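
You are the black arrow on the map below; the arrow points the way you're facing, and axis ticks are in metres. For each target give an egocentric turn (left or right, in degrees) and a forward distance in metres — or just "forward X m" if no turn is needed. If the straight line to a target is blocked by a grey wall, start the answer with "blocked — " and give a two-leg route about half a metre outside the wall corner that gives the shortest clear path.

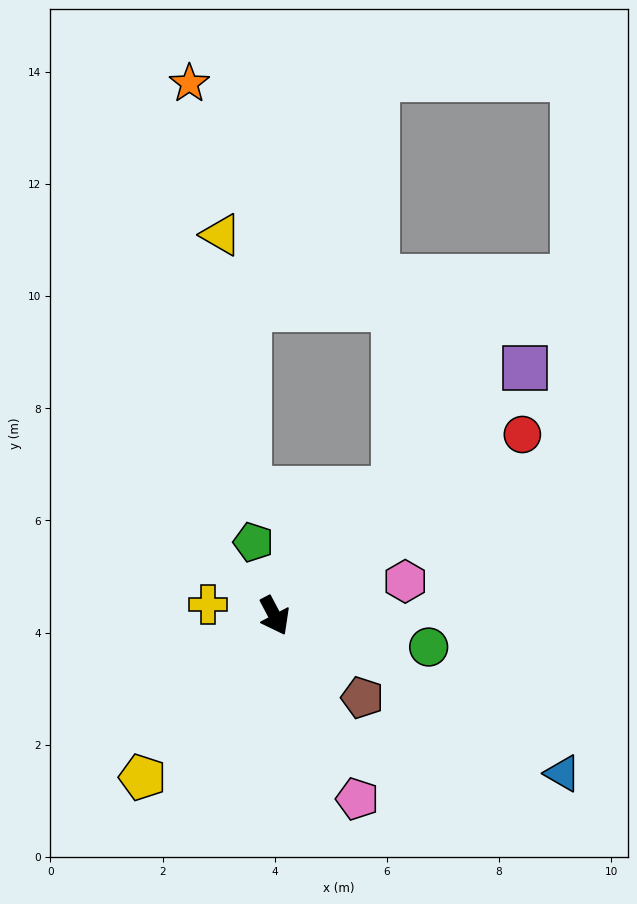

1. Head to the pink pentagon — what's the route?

turn right 4°, forward 3.6 m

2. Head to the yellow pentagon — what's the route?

turn right 67°, forward 3.7 m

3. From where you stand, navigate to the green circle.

turn left 51°, forward 2.8 m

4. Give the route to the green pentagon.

turn left 168°, forward 1.4 m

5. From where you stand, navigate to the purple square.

turn left 107°, forward 6.3 m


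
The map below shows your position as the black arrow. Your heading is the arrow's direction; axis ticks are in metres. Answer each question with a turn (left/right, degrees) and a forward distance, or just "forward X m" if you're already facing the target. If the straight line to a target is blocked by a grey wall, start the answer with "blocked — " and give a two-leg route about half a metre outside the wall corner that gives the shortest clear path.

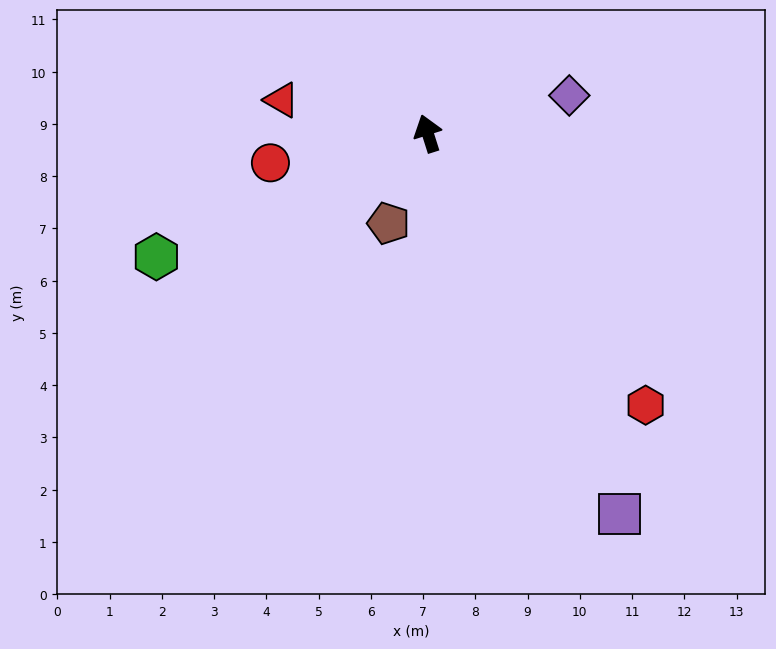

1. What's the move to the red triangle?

turn left 60°, forward 2.9 m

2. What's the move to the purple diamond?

turn right 93°, forward 2.8 m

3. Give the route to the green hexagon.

turn left 97°, forward 5.7 m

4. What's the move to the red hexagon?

turn right 159°, forward 6.7 m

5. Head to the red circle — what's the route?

turn left 83°, forward 3.1 m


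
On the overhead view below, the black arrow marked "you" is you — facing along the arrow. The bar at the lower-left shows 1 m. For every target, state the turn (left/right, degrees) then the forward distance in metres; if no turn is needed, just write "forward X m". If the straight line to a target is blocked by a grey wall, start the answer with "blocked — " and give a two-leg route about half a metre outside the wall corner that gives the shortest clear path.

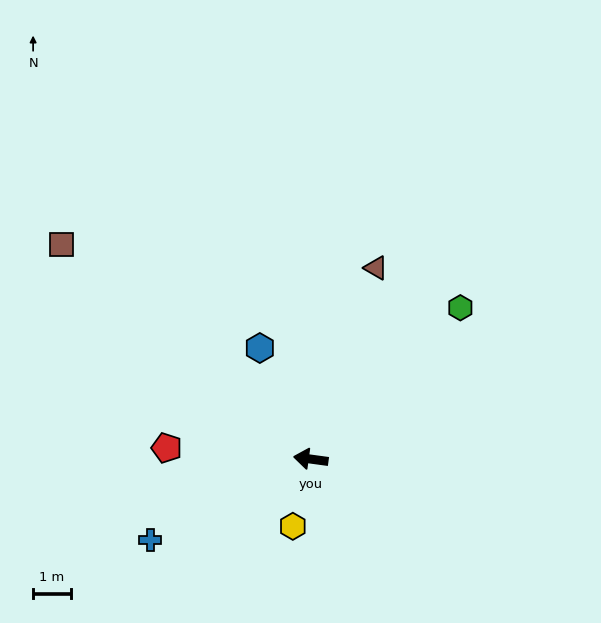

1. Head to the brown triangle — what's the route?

turn right 101°, forward 5.3 m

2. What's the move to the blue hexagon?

turn right 58°, forward 3.2 m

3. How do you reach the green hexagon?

turn right 127°, forward 5.6 m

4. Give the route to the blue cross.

turn left 35°, forward 4.8 m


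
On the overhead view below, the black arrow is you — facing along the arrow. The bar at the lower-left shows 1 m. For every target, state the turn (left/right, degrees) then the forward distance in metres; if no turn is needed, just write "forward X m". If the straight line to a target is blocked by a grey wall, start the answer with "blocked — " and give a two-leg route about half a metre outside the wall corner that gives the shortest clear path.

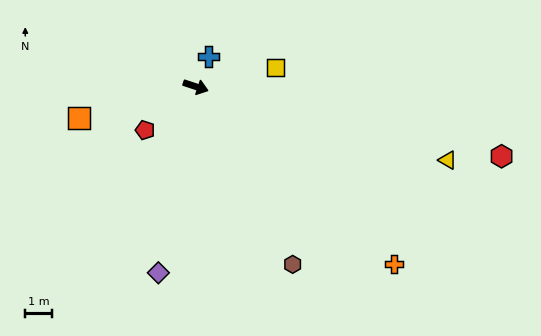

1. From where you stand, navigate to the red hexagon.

turn left 5°, forward 11.6 m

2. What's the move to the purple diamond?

turn right 83°, forward 7.0 m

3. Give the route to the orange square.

turn right 147°, forward 4.5 m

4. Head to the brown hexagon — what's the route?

turn right 43°, forward 7.5 m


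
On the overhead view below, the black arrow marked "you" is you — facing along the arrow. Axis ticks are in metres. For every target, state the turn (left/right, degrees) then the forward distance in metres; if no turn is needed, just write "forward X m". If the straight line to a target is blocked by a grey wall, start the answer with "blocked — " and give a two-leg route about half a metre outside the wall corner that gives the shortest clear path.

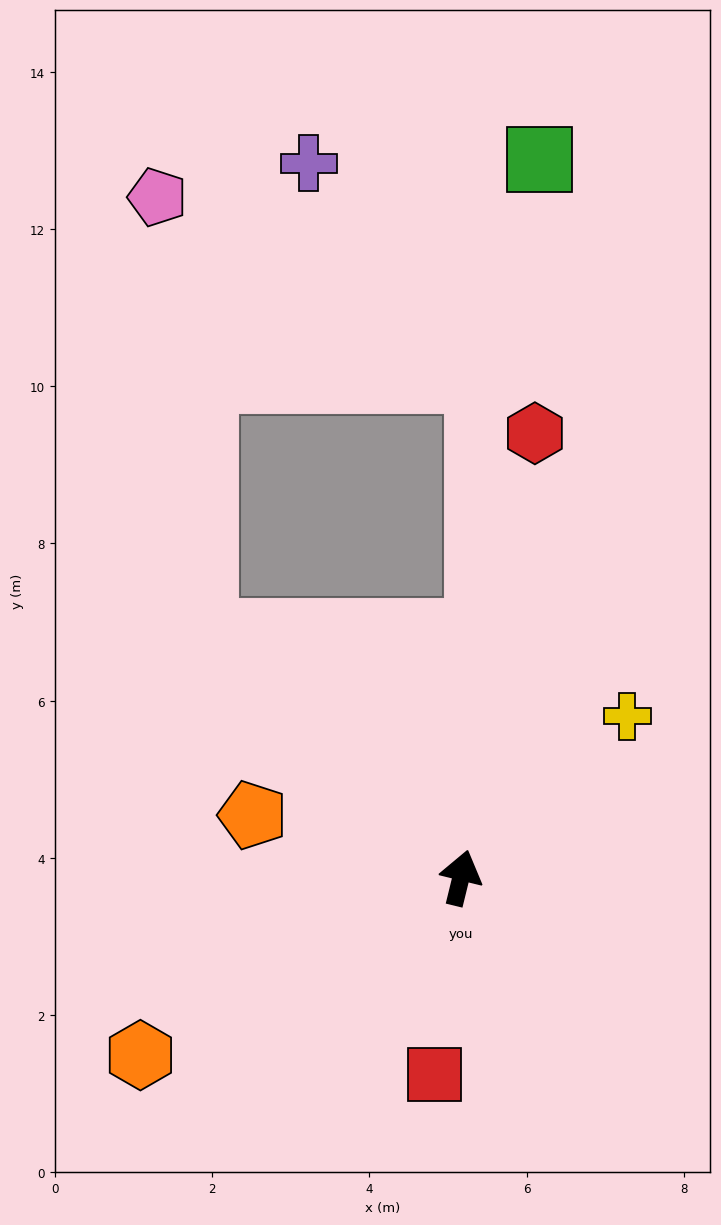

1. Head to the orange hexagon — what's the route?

turn left 133°, forward 4.7 m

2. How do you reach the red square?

turn right 174°, forward 2.5 m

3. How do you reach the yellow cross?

turn right 32°, forward 2.9 m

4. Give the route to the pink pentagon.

blocked — turn left 60°, forward 4.5 m, then turn right 40°, forward 5.6 m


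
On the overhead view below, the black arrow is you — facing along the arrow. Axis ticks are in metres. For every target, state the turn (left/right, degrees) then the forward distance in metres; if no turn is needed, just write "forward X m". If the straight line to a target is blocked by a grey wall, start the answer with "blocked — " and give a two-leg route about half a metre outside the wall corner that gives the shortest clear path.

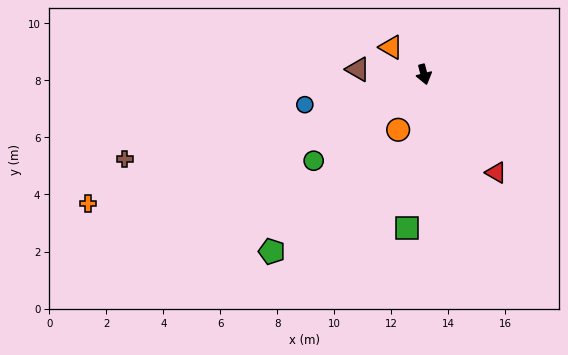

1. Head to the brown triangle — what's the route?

turn right 109°, forward 2.3 m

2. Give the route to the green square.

turn right 21°, forward 5.4 m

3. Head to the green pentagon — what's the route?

turn right 55°, forward 8.2 m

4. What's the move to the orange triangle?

turn right 144°, forward 1.5 m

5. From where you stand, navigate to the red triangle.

turn left 22°, forward 4.3 m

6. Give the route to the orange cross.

turn right 83°, forward 12.6 m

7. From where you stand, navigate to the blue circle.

turn right 90°, forward 4.3 m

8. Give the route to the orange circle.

turn right 39°, forward 2.1 m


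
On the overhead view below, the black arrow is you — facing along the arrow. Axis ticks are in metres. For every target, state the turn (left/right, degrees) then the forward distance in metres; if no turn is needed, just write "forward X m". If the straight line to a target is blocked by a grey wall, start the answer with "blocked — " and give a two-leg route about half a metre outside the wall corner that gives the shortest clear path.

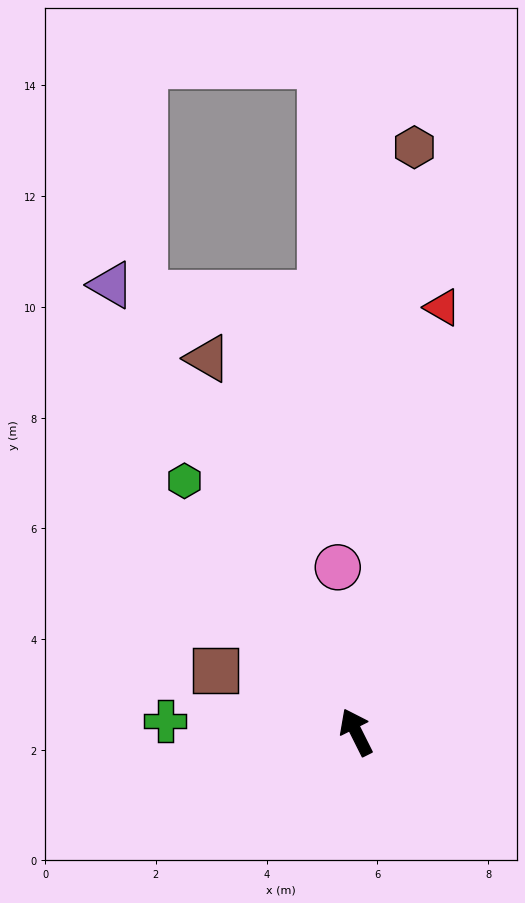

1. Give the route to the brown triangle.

turn right 5°, forward 7.3 m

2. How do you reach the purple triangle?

turn left 2°, forward 9.2 m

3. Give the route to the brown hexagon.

turn right 32°, forward 10.6 m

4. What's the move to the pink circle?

turn right 20°, forward 3.0 m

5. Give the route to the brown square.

turn left 40°, forward 2.8 m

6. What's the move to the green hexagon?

turn left 8°, forward 5.5 m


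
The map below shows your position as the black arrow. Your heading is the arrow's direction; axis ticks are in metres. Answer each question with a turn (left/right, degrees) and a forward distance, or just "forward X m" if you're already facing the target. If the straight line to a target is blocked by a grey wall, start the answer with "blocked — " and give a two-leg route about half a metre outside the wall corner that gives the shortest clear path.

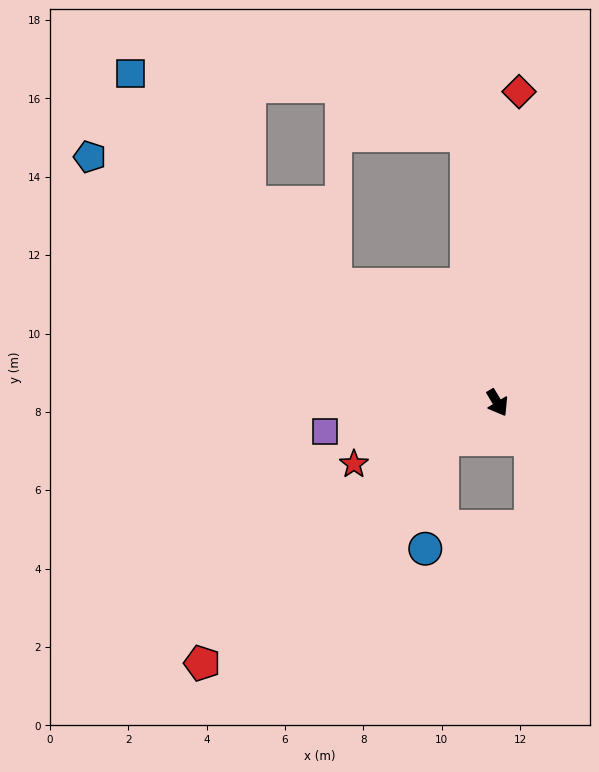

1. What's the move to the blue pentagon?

turn right 152°, forward 12.1 m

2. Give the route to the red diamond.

turn left 145°, forward 8.0 m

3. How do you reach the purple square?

turn right 111°, forward 4.5 m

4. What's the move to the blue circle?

blocked — turn right 87°, forward 1.7 m, then turn left 47°, forward 2.8 m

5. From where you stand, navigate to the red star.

turn right 98°, forward 4.0 m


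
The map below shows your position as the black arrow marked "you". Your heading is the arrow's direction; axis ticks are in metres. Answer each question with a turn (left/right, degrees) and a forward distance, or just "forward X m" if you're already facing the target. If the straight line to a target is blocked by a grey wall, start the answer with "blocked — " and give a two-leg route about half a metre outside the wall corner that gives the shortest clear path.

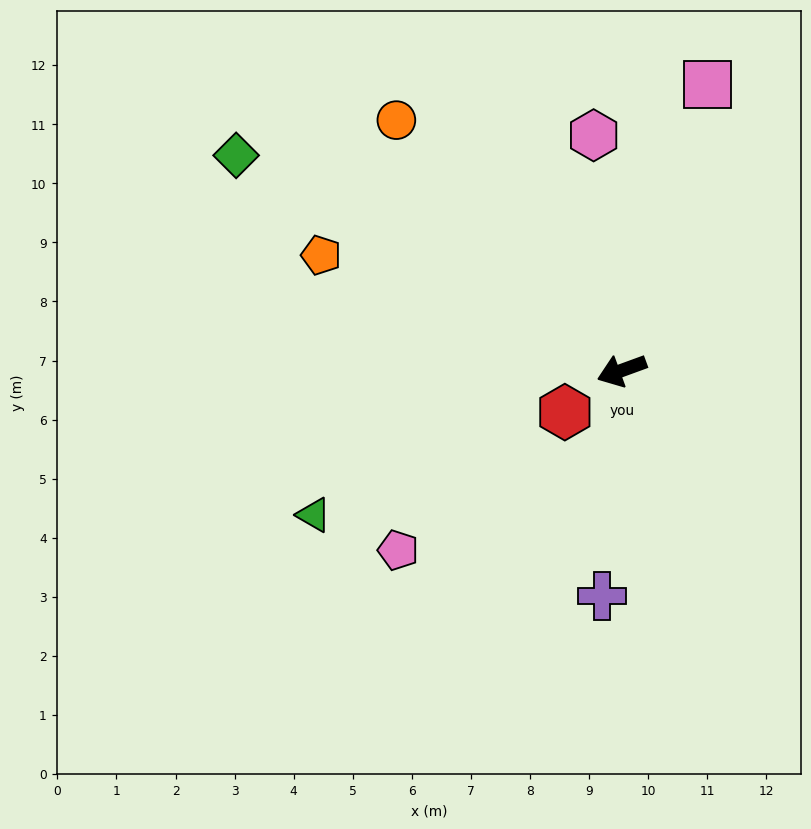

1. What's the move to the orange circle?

turn right 68°, forward 5.7 m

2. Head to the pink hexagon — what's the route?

turn right 103°, forward 4.0 m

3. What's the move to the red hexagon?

turn left 16°, forward 1.2 m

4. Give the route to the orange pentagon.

turn right 41°, forward 5.4 m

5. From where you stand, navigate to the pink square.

turn right 127°, forward 5.0 m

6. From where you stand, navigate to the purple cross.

turn left 65°, forward 3.8 m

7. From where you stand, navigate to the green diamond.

turn right 49°, forward 7.5 m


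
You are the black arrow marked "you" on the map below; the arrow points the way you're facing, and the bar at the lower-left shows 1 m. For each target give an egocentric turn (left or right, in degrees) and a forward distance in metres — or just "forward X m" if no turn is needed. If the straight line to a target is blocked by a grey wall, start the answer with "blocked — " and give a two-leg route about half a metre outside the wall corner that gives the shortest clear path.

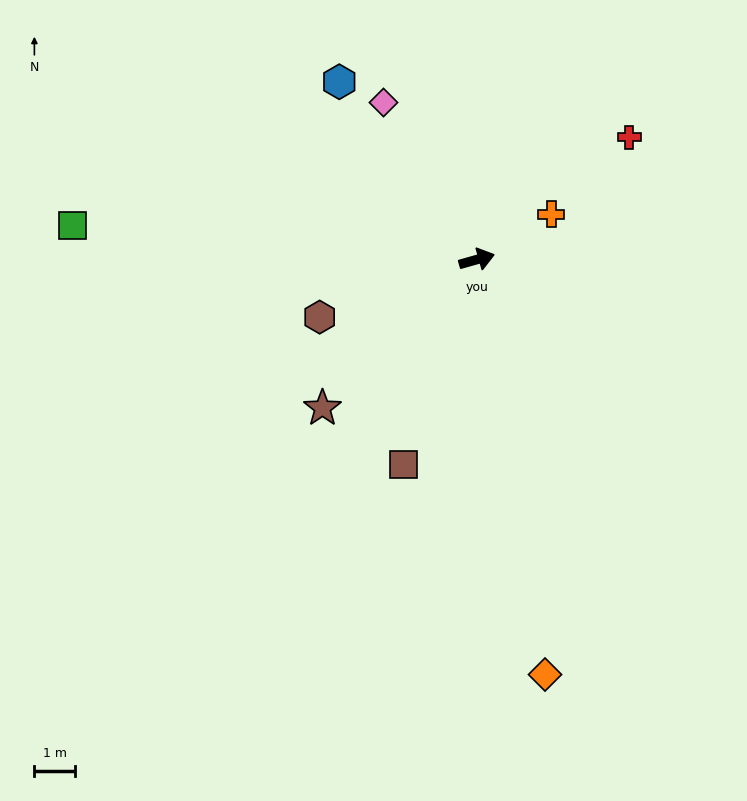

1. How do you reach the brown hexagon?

turn right 176°, forward 4.1 m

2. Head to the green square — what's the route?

turn left 159°, forward 10.0 m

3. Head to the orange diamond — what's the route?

turn right 96°, forward 10.4 m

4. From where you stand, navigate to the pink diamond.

turn left 105°, forward 4.5 m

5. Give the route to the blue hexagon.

turn left 112°, forward 5.5 m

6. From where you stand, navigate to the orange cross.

turn left 16°, forward 2.1 m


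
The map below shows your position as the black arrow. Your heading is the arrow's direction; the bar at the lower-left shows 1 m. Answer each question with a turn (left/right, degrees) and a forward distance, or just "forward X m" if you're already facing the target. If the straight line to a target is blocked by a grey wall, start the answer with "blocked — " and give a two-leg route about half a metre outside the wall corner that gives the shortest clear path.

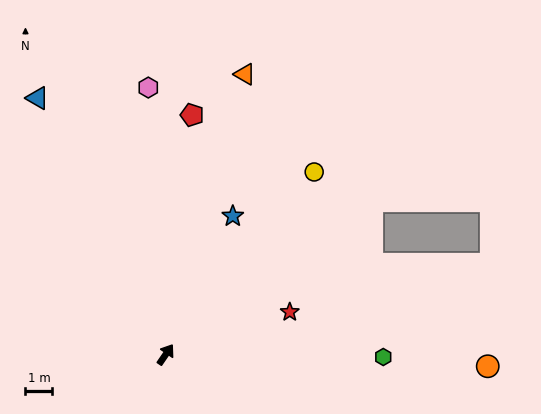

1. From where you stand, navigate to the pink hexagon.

turn left 38°, forward 10.0 m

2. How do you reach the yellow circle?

turn right 5°, forward 8.8 m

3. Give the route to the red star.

turn right 37°, forward 4.9 m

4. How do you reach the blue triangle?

turn left 61°, forward 10.7 m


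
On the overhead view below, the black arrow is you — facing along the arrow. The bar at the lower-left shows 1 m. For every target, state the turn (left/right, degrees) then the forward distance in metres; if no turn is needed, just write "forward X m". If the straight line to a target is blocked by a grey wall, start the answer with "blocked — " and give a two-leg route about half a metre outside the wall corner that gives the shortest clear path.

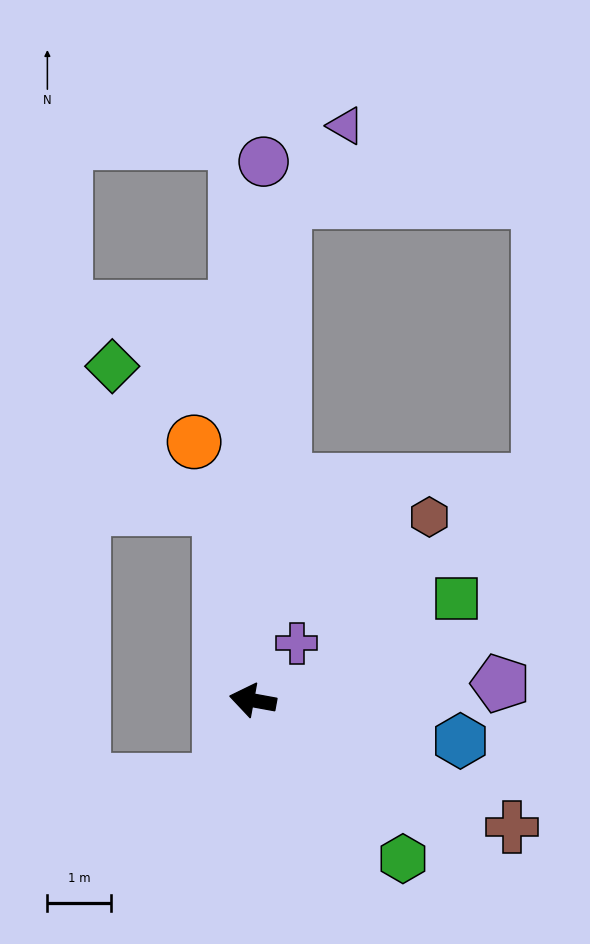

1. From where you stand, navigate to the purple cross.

turn right 117°, forward 1.1 m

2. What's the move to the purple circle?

turn right 81°, forward 8.5 m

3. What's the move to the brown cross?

turn left 164°, forward 4.5 m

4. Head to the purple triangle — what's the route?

blocked — turn right 83°, forward 7.9 m, then turn right 35°, forward 1.5 m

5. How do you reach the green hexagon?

turn left 144°, forward 3.4 m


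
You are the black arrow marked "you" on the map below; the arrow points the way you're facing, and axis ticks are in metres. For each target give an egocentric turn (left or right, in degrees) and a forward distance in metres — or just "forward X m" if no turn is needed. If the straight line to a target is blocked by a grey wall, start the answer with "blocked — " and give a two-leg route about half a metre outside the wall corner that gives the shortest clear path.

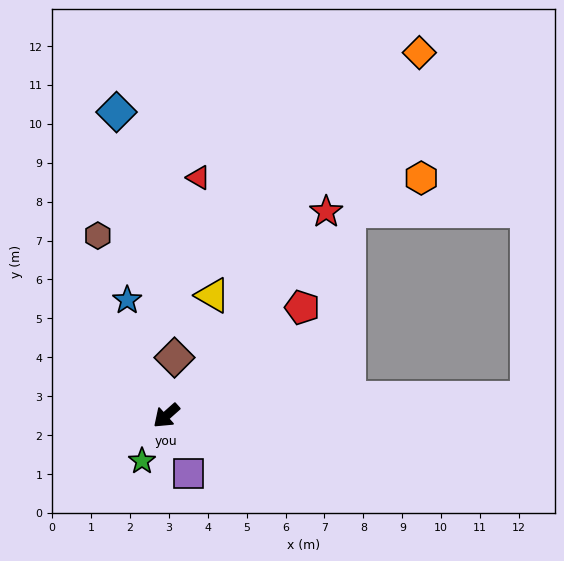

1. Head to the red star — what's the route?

turn right 170°, forward 6.7 m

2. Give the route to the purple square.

turn left 69°, forward 1.6 m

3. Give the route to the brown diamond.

turn right 140°, forward 1.5 m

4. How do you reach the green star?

turn left 20°, forward 1.3 m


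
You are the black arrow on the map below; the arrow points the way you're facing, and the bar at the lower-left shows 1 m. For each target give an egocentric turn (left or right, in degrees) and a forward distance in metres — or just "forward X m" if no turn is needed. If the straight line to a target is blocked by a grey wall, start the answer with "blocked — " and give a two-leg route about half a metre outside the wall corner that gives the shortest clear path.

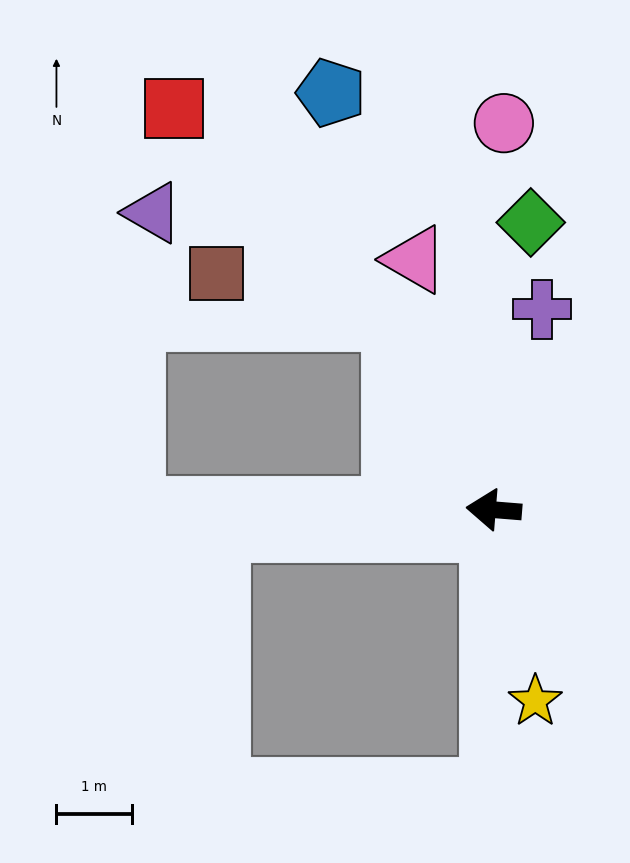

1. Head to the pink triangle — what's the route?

turn right 68°, forward 3.5 m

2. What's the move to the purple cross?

turn right 99°, forward 2.7 m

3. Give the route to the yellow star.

turn left 107°, forward 2.6 m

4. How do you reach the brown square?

blocked — turn right 58°, forward 2.8 m, then turn left 48°, forward 2.4 m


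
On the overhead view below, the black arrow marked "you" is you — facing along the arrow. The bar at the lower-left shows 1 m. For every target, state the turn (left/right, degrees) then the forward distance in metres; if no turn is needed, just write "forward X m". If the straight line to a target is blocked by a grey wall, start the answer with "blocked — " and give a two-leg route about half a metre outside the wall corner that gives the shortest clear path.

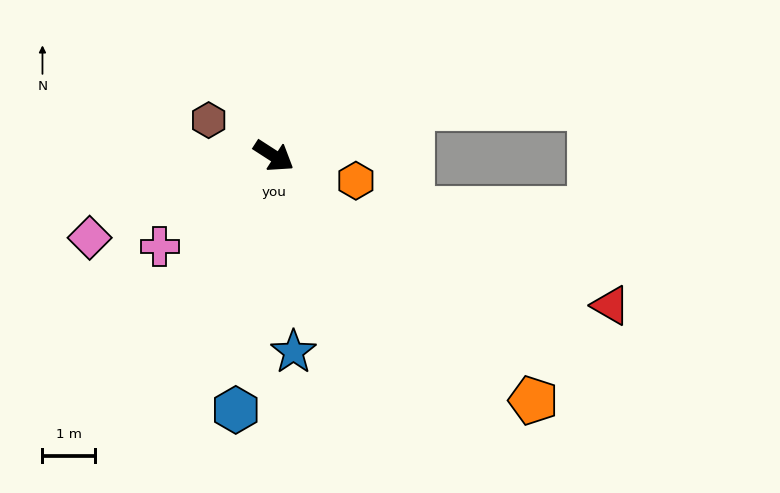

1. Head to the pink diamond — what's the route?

turn right 123°, forward 3.8 m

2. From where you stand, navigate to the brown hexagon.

turn right 176°, forward 1.4 m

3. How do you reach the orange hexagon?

turn left 16°, forward 1.6 m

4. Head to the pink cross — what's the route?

turn right 109°, forward 2.8 m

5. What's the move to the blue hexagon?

turn right 66°, forward 4.9 m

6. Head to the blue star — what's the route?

turn right 51°, forward 3.7 m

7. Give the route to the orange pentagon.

turn right 10°, forward 6.7 m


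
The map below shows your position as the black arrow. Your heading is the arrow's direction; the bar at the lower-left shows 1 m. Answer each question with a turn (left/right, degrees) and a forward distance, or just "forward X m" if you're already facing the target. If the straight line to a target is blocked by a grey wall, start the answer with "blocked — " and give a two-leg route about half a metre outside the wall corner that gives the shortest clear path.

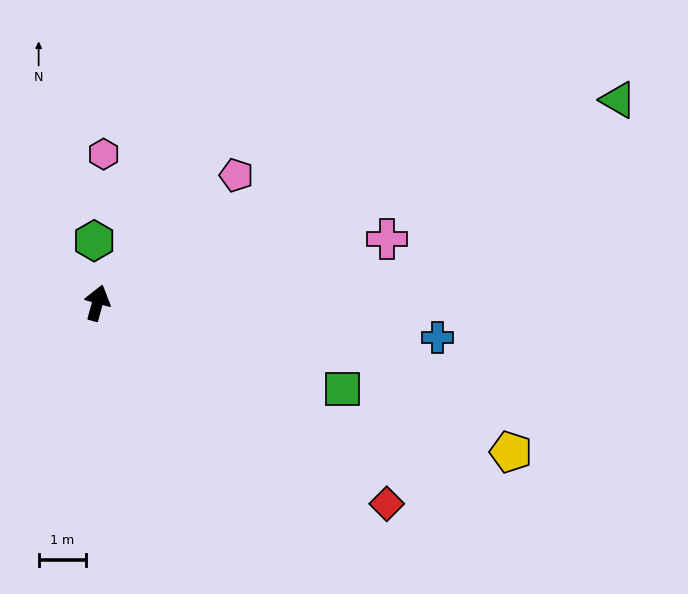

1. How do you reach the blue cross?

turn right 80°, forward 7.2 m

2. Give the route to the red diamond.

turn right 109°, forward 7.4 m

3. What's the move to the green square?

turn right 94°, forward 5.5 m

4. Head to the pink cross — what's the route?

turn right 62°, forward 6.2 m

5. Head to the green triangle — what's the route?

turn right 53°, forward 11.8 m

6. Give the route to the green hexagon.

turn left 18°, forward 1.3 m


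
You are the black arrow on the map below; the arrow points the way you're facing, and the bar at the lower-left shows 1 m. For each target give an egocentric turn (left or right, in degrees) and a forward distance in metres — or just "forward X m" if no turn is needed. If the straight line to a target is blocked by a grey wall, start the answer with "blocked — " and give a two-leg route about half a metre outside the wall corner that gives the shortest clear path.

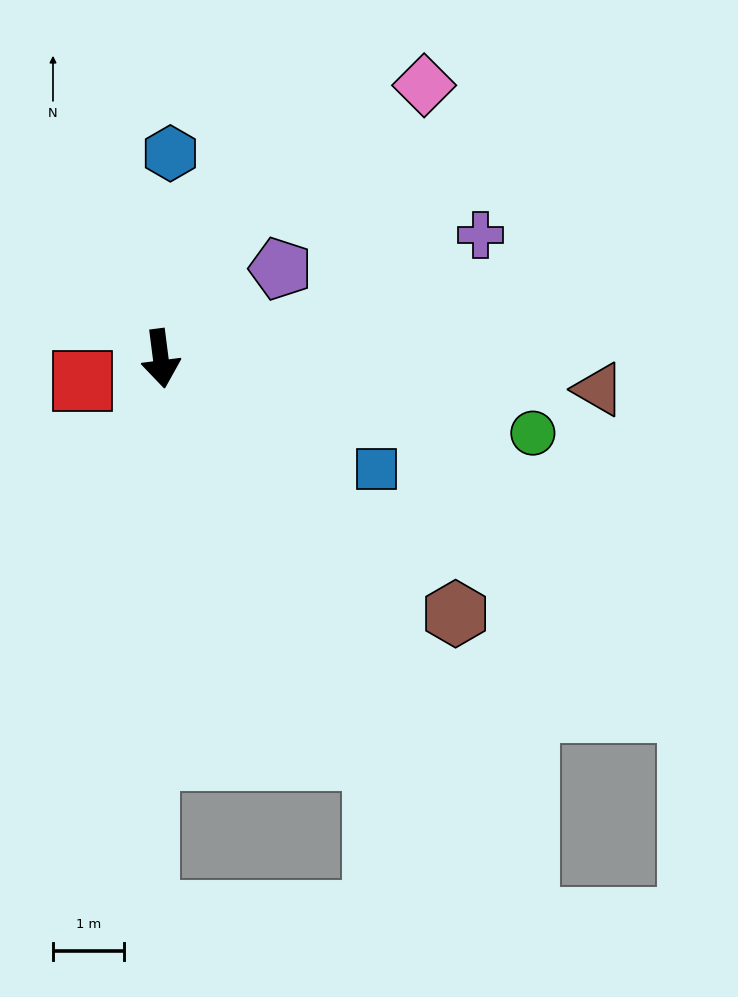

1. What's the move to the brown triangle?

turn left 79°, forward 6.2 m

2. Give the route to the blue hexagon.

turn left 170°, forward 2.9 m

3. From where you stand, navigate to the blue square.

turn left 56°, forward 3.4 m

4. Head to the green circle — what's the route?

turn left 71°, forward 5.3 m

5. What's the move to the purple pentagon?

turn left 120°, forward 2.1 m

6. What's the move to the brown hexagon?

turn left 42°, forward 5.5 m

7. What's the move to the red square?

turn right 81°, forward 1.1 m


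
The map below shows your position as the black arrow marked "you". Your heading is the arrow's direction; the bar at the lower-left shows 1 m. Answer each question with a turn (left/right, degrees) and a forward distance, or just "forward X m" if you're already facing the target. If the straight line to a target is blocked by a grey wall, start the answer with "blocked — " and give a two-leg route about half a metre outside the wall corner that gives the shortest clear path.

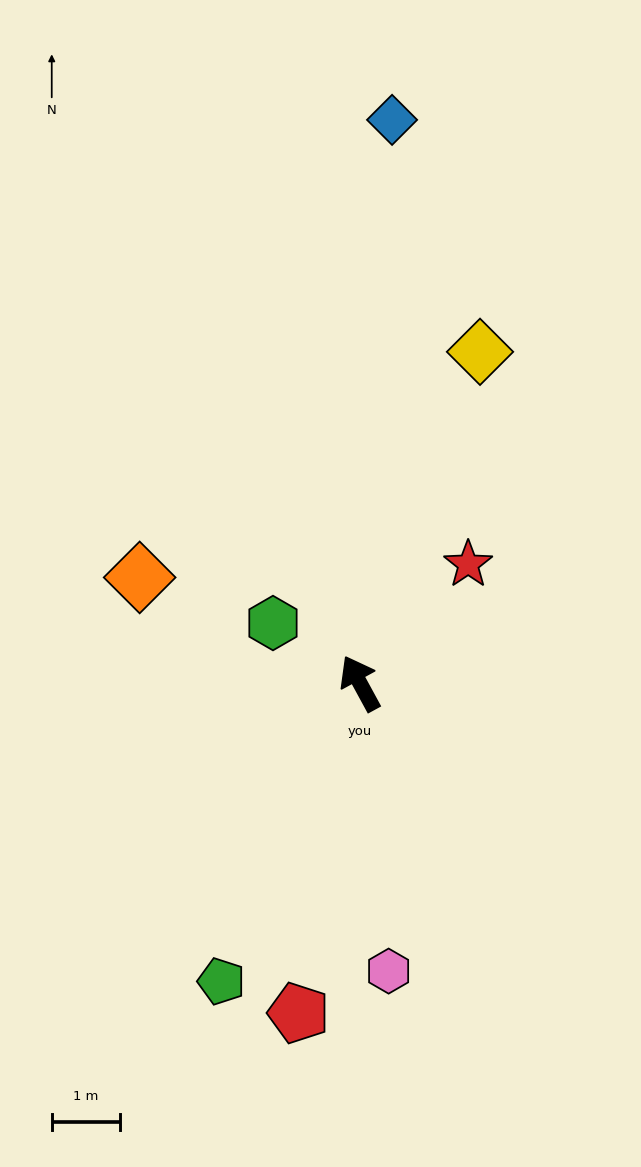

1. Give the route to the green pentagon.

turn left 127°, forward 4.8 m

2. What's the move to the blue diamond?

turn right 32°, forward 8.2 m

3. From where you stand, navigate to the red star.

turn right 71°, forward 2.3 m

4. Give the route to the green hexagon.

turn left 27°, forward 1.5 m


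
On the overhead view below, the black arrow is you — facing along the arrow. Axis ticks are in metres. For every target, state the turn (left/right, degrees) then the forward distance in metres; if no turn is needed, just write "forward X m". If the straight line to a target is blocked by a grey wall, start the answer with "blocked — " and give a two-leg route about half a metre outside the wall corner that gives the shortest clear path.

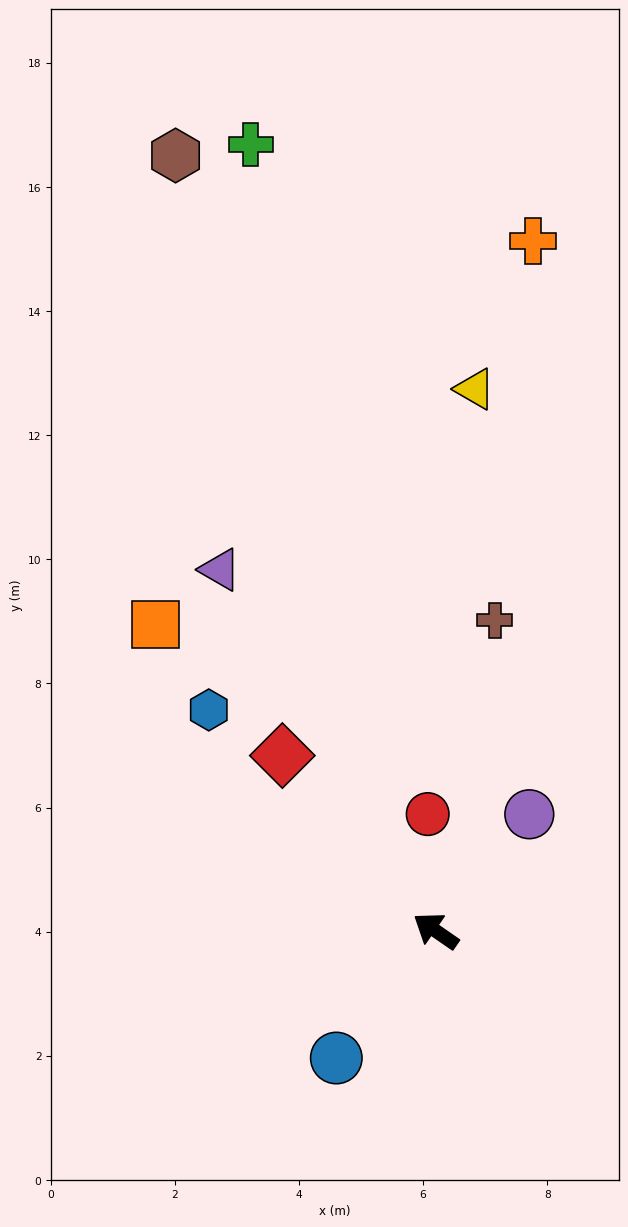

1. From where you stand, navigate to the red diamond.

turn right 14°, forward 3.8 m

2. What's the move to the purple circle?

turn right 94°, forward 2.4 m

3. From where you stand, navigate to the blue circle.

turn left 87°, forward 2.6 m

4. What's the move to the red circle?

turn right 51°, forward 1.9 m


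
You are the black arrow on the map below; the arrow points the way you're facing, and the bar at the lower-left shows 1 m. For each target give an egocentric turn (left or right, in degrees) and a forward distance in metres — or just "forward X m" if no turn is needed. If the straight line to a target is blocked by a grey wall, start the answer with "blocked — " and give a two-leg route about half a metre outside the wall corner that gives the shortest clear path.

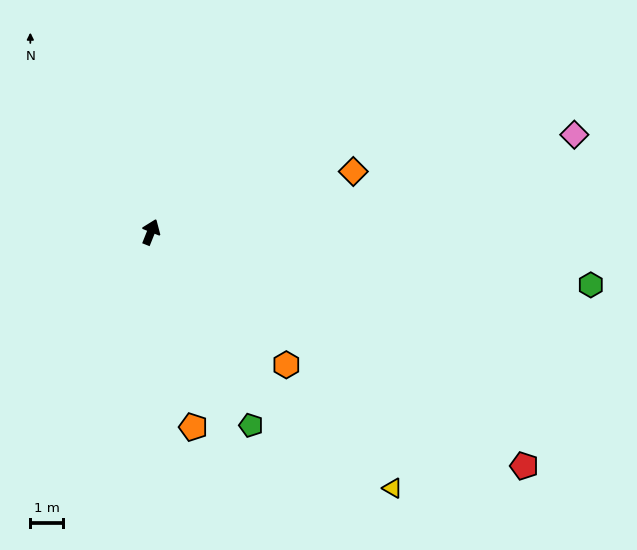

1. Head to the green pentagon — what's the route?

turn right 131°, forward 6.7 m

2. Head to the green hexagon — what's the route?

turn right 75°, forward 13.6 m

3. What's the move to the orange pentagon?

turn right 146°, forward 6.1 m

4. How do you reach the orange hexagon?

turn right 113°, forward 5.8 m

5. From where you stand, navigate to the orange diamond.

turn right 52°, forward 6.5 m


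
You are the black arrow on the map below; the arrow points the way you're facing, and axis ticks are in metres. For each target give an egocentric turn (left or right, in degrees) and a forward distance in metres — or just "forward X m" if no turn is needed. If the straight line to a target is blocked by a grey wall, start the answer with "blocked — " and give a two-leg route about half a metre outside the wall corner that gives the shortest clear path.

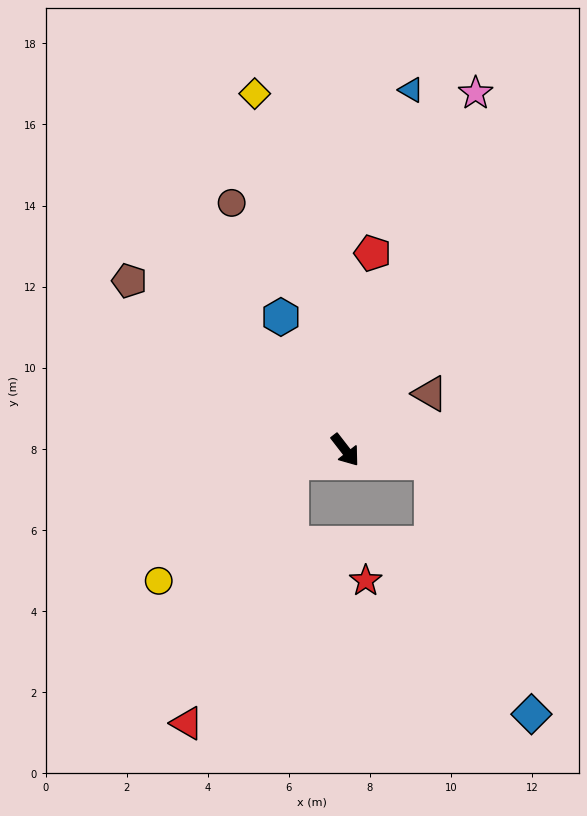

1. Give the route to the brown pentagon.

turn right 166°, forward 6.8 m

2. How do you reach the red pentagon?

turn left 134°, forward 4.9 m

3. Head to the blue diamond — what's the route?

blocked — turn left 44°, forward 2.1 m, then turn right 60°, forward 6.7 m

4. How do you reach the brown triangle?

turn left 86°, forward 2.5 m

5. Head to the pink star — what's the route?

turn left 122°, forward 9.4 m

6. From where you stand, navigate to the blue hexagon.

turn left 168°, forward 3.6 m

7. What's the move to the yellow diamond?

turn left 156°, forward 9.1 m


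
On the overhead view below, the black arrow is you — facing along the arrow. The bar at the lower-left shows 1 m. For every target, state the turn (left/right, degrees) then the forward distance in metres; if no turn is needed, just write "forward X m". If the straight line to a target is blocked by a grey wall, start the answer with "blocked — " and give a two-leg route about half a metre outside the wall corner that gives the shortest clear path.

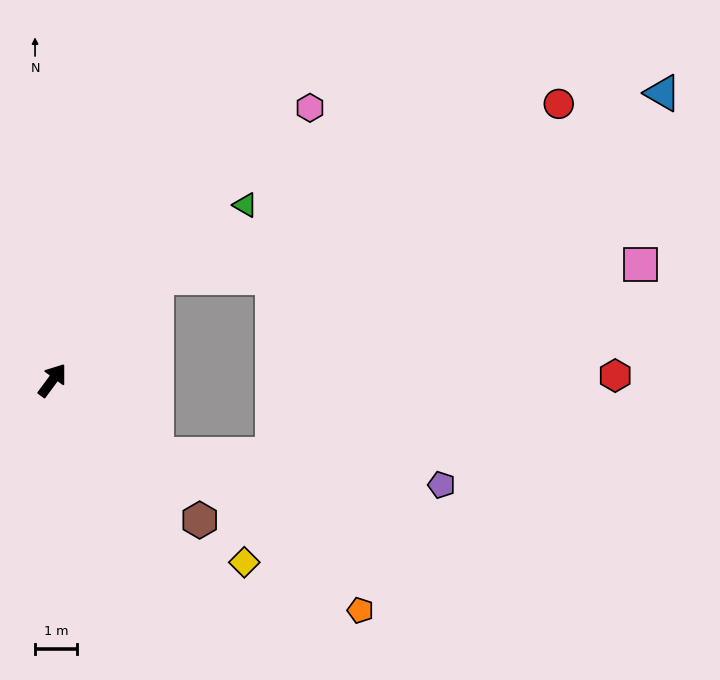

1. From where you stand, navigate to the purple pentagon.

blocked — turn right 89°, forward 3.1 m, then turn left 29°, forward 6.9 m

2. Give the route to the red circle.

blocked — turn right 9°, forward 3.5 m, then turn right 21°, forward 10.6 m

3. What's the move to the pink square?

blocked — turn right 9°, forward 3.5 m, then turn right 43°, forward 11.7 m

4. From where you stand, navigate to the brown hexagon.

turn right 97°, forward 4.9 m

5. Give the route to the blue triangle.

blocked — turn right 9°, forward 3.5 m, then turn right 25°, forward 13.0 m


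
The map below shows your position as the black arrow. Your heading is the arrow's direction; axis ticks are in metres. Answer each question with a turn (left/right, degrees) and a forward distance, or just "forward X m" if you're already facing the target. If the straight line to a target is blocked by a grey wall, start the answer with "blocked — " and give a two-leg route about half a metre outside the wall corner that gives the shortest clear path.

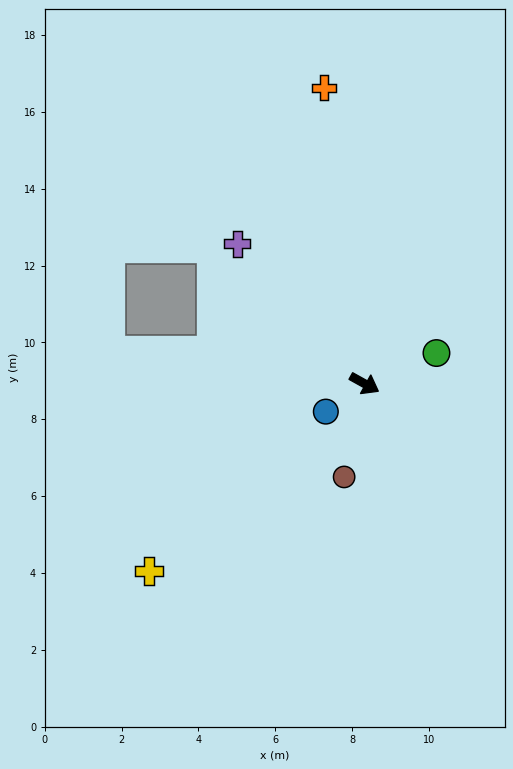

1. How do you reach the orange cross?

turn left 127°, forward 7.8 m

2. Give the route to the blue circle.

turn right 115°, forward 1.2 m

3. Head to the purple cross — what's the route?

turn left 161°, forward 4.9 m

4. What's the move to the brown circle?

turn right 73°, forward 2.5 m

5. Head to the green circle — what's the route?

turn left 52°, forward 2.0 m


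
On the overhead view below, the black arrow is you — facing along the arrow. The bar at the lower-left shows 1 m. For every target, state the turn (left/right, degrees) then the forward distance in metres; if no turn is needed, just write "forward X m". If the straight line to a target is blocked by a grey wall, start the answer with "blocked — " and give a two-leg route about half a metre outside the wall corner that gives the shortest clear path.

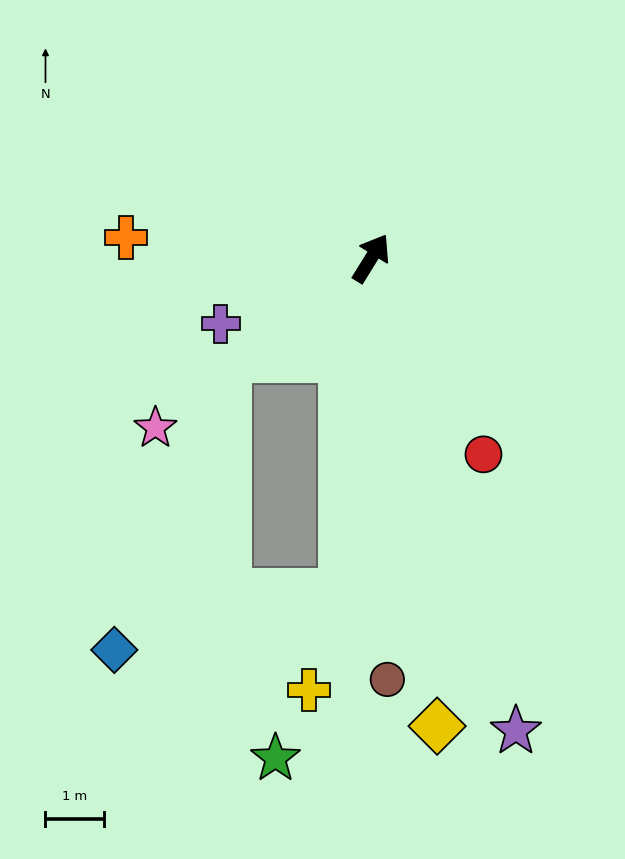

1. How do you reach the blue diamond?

blocked — turn left 156°, forward 3.0 m, then turn left 35°, forward 5.4 m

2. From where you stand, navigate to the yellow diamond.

turn right 140°, forward 8.1 m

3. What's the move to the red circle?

turn right 118°, forward 3.9 m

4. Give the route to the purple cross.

turn left 145°, forward 2.8 m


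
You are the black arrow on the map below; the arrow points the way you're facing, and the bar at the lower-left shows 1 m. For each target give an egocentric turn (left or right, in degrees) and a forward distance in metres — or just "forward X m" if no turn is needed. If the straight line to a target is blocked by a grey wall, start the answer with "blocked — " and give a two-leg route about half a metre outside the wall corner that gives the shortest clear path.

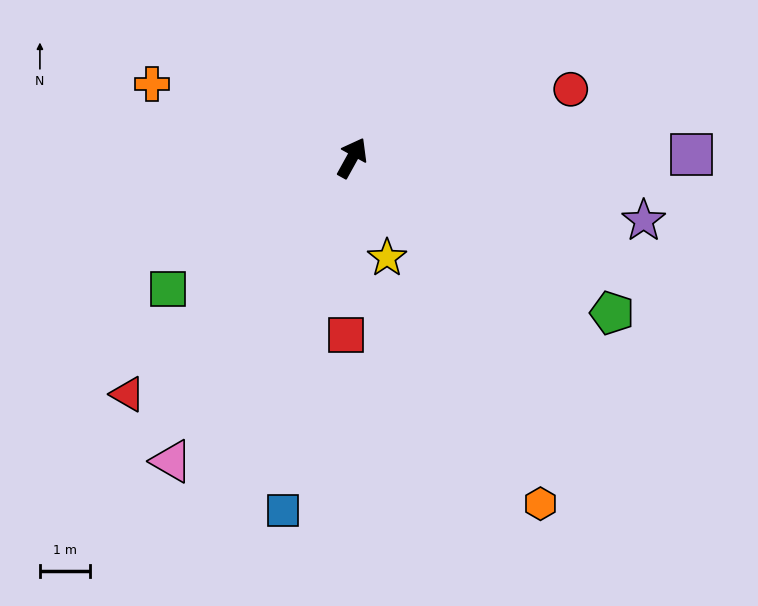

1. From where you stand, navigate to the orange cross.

turn left 99°, forward 4.3 m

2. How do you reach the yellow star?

turn right 132°, forward 2.1 m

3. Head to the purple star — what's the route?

turn right 73°, forward 6.0 m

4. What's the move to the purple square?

turn right 61°, forward 6.8 m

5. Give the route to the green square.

turn left 154°, forward 4.5 m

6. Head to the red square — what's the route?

turn right 153°, forward 3.6 m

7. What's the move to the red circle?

turn right 44°, forward 4.6 m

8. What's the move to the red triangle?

turn left 165°, forward 6.5 m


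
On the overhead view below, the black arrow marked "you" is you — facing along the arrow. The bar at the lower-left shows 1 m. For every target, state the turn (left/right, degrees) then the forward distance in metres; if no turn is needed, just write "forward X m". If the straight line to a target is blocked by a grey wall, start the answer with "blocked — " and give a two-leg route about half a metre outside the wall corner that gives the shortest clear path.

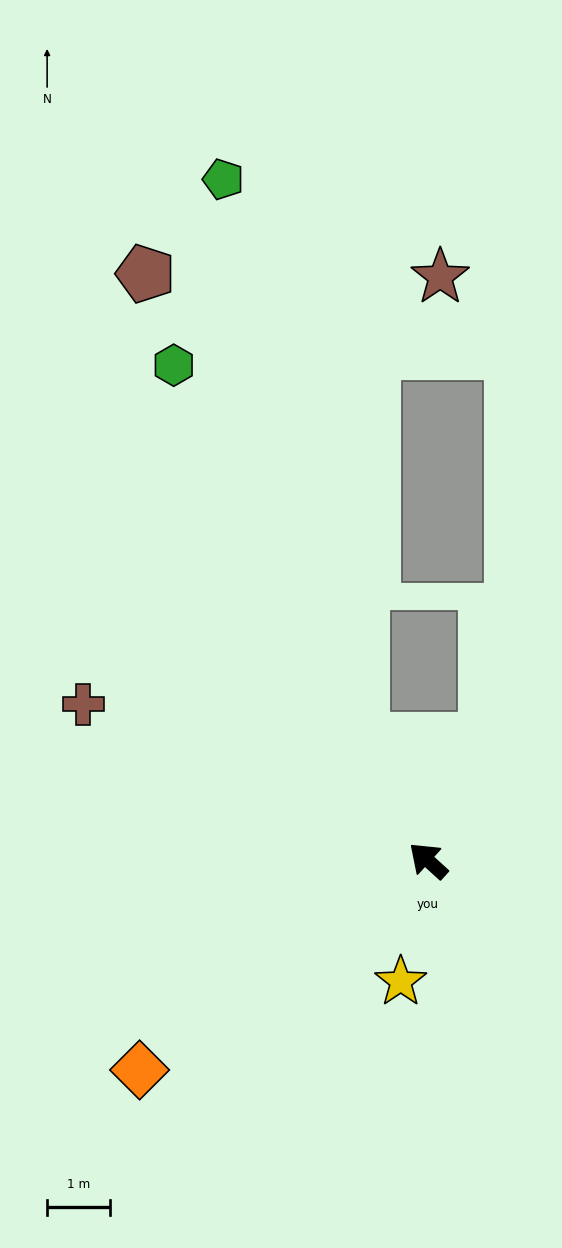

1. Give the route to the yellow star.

turn left 120°, forward 2.0 m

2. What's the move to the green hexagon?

turn right 21°, forward 8.9 m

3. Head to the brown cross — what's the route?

turn left 18°, forward 6.1 m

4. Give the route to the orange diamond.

turn left 78°, forward 5.7 m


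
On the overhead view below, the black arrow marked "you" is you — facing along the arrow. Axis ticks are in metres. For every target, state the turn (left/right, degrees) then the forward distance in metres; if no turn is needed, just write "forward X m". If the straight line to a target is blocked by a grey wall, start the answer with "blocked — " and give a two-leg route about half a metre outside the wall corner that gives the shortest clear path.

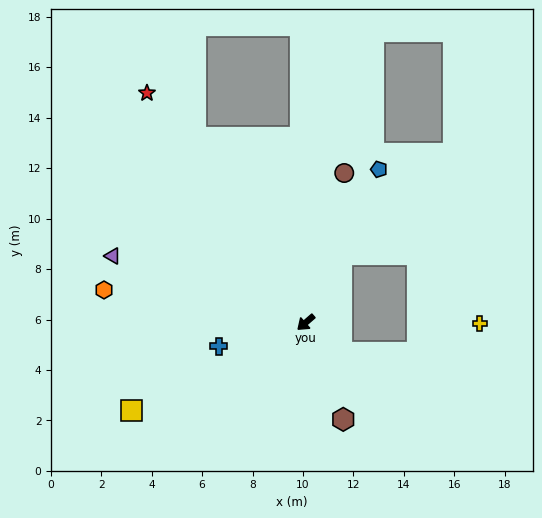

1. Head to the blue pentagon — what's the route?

turn right 157°, forward 6.7 m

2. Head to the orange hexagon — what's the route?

turn right 50°, forward 8.1 m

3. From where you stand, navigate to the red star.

turn right 96°, forward 11.1 m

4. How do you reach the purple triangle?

turn right 60°, forward 8.1 m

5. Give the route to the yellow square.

turn right 14°, forward 7.7 m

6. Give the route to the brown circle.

turn right 145°, forward 6.1 m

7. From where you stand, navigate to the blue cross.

turn right 26°, forward 3.6 m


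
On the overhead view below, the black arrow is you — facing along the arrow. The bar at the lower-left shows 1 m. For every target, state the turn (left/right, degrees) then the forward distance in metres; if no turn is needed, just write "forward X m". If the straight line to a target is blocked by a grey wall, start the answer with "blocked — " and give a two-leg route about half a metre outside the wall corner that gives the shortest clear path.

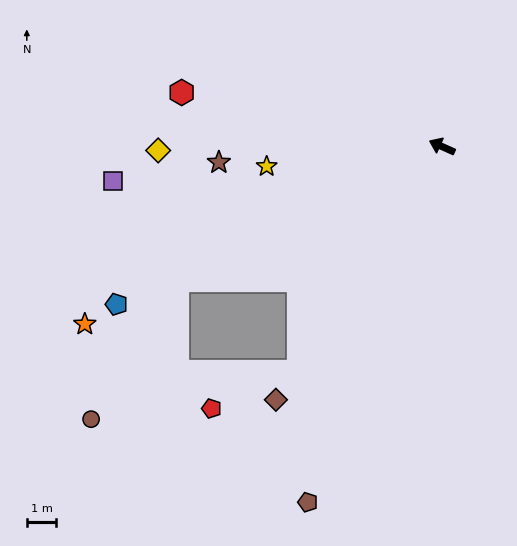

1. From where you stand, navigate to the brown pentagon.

turn left 93°, forward 12.9 m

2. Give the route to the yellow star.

turn left 31°, forward 6.0 m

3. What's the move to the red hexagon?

turn left 12°, forward 9.0 m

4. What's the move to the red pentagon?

blocked — turn left 82°, forward 9.1 m, then turn right 35°, forward 3.2 m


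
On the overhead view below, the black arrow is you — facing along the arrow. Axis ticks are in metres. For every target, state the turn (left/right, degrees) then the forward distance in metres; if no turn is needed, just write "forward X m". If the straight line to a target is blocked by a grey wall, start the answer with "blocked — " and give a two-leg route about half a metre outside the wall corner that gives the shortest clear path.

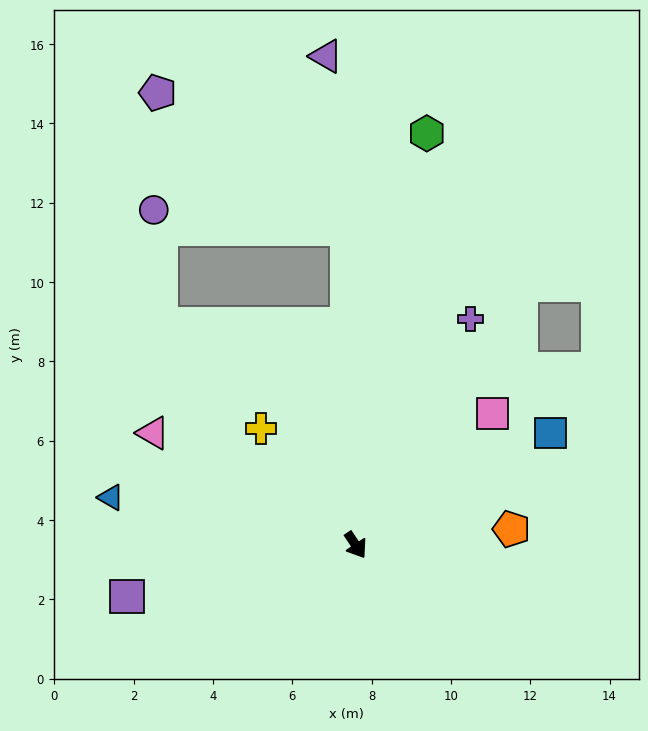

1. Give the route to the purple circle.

blocked — turn left 148°, forward 8.0 m, then turn left 83°, forward 4.9 m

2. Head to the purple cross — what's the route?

turn left 119°, forward 6.4 m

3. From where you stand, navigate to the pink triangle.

turn right 153°, forward 5.8 m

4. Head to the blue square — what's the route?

turn left 86°, forward 5.7 m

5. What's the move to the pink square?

turn left 100°, forward 4.8 m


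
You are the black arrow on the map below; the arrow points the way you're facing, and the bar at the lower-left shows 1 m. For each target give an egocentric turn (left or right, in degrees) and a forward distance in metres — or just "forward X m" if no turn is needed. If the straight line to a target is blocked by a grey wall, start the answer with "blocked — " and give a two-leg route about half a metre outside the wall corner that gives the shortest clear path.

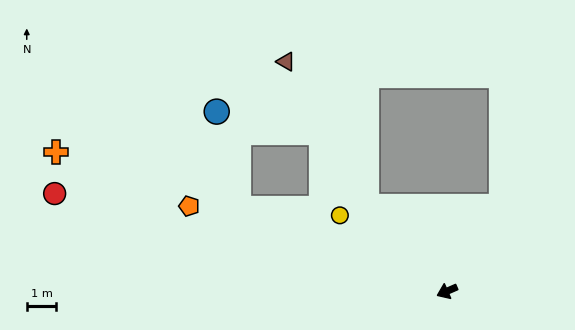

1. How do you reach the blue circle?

blocked — turn right 45°, forward 7.6 m, then turn right 56°, forward 3.3 m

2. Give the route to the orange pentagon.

turn right 42°, forward 9.2 m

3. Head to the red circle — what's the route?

turn right 38°, forward 13.7 m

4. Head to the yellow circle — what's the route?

turn right 59°, forward 4.5 m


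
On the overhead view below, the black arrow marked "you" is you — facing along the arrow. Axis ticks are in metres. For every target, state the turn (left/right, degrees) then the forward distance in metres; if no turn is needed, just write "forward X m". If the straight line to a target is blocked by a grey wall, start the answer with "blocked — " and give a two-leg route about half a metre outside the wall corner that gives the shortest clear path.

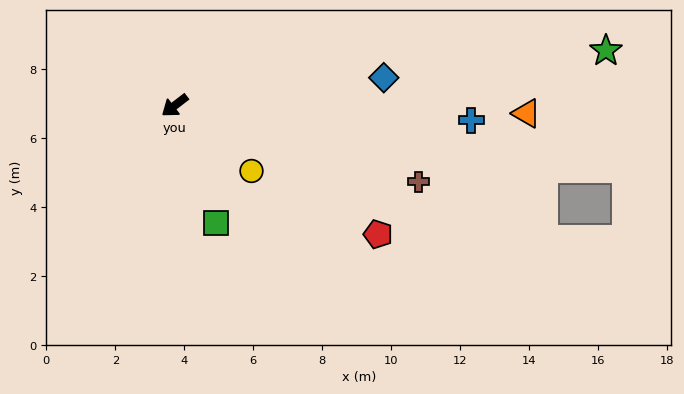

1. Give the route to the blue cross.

turn left 140°, forward 8.6 m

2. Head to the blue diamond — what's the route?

turn left 150°, forward 6.1 m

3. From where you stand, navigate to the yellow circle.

turn left 102°, forward 2.9 m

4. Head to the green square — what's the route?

turn left 72°, forward 3.6 m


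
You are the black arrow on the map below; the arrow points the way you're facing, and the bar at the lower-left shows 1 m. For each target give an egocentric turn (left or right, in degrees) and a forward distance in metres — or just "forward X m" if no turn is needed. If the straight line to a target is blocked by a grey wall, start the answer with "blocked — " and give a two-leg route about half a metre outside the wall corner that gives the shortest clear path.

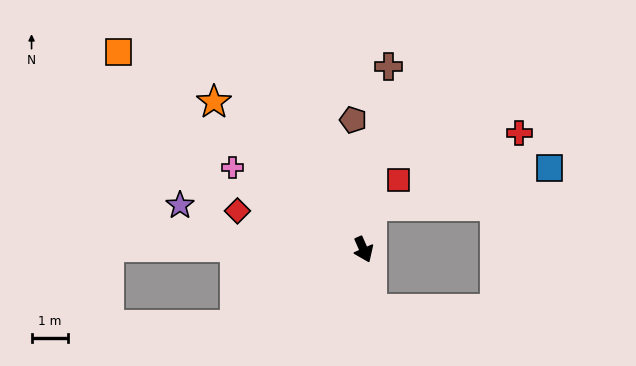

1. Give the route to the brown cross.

turn left 148°, forward 5.1 m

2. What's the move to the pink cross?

turn right 146°, forward 4.3 m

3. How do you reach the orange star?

turn right 158°, forward 5.8 m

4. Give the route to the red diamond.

turn right 131°, forward 3.6 m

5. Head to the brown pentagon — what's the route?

turn left 161°, forward 3.6 m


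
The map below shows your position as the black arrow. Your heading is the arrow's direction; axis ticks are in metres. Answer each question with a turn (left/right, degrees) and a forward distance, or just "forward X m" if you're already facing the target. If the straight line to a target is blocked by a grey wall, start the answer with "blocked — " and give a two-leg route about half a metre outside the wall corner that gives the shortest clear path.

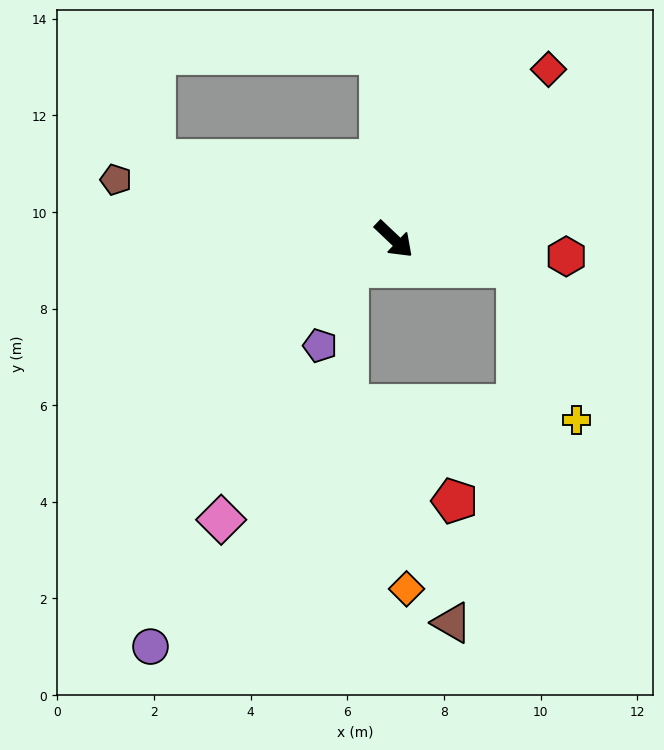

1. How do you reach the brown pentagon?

turn right 149°, forward 5.9 m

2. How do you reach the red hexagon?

turn left 38°, forward 3.6 m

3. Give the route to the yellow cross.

blocked — turn left 31°, forward 2.6 m, then turn right 56°, forward 3.4 m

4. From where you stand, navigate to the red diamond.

turn left 91°, forward 4.8 m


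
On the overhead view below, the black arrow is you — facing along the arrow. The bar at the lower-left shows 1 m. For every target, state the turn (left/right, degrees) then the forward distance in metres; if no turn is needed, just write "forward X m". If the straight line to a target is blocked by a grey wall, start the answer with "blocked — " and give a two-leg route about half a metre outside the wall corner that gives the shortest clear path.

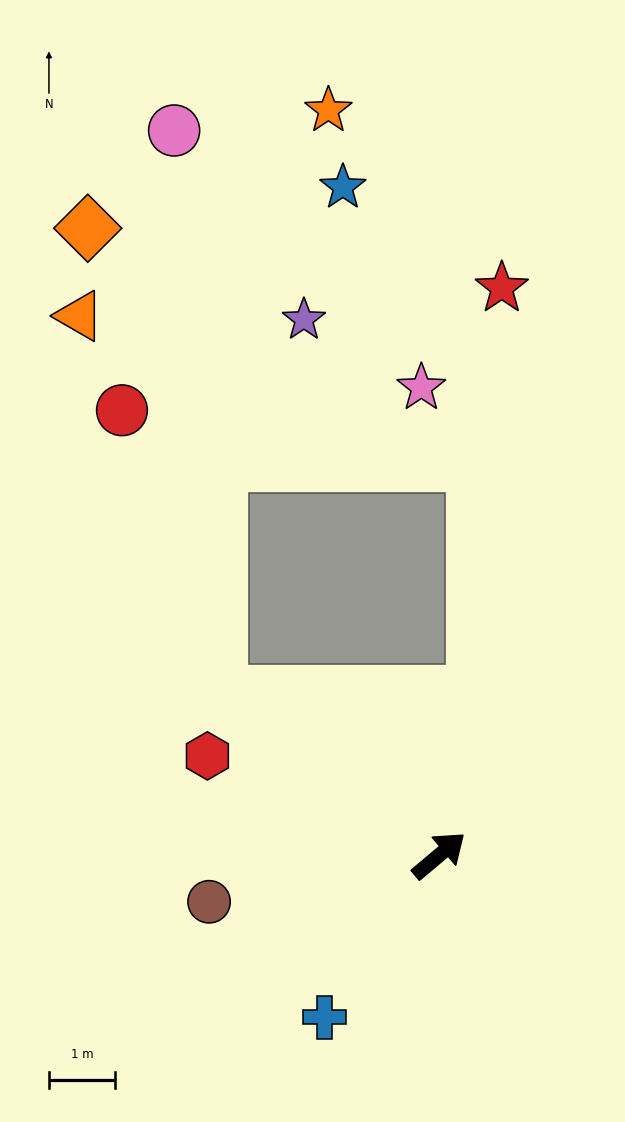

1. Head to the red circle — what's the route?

blocked — turn left 104°, forward 4.1 m, then turn right 35°, forward 4.5 m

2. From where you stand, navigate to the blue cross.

turn right 165°, forward 3.0 m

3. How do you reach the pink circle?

blocked — turn left 104°, forward 4.1 m, then turn right 49°, forward 8.5 m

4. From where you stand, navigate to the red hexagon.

turn left 117°, forward 3.8 m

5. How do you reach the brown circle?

turn left 151°, forward 3.5 m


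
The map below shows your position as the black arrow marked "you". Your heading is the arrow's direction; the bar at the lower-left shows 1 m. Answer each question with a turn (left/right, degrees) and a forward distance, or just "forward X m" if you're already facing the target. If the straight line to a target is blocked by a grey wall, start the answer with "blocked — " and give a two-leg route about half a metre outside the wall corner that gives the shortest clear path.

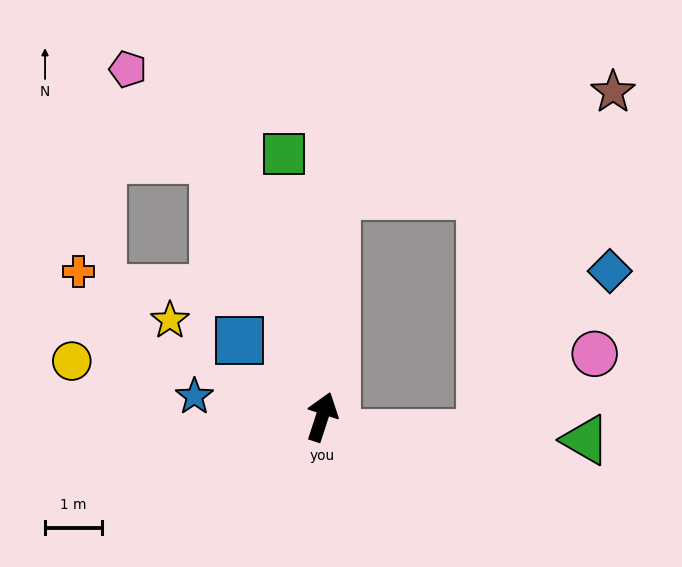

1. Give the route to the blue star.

turn left 99°, forward 2.3 m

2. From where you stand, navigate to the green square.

turn left 26°, forward 4.7 m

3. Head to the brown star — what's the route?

blocked — turn left 14°, forward 3.9 m, then turn right 66°, forward 5.2 m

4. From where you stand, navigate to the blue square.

turn left 65°, forward 2.0 m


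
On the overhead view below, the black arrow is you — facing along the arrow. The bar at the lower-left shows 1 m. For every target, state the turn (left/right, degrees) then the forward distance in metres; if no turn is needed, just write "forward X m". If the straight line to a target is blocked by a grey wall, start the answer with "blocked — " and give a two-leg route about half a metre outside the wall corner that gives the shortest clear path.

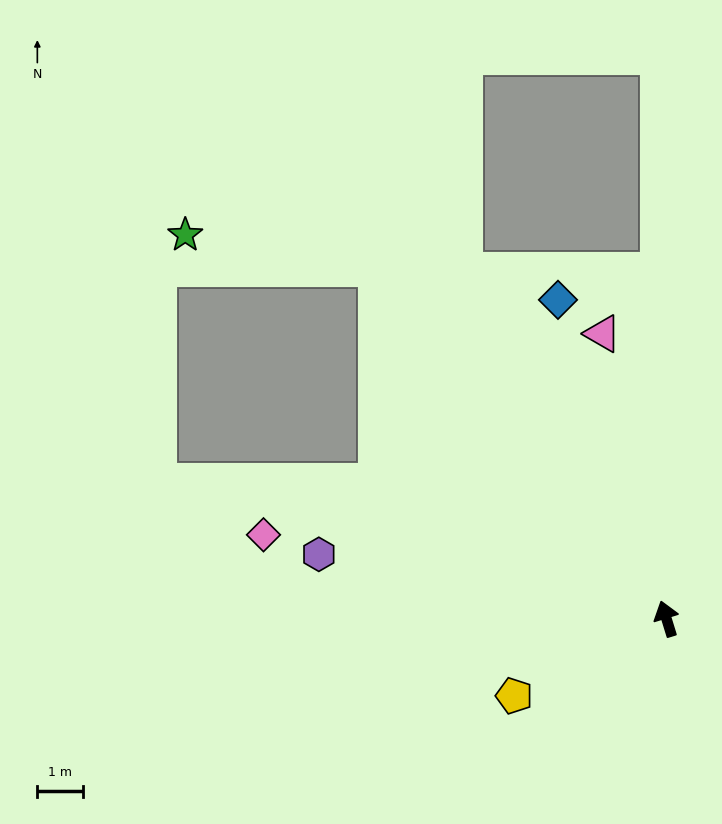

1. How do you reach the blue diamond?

forward 7.4 m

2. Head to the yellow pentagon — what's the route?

turn left 100°, forward 3.7 m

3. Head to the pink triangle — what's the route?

turn right 4°, forward 6.4 m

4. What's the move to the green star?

blocked — turn left 22°, forward 10.0 m, then turn left 41°, forward 4.3 m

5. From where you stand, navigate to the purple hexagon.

turn left 62°, forward 7.8 m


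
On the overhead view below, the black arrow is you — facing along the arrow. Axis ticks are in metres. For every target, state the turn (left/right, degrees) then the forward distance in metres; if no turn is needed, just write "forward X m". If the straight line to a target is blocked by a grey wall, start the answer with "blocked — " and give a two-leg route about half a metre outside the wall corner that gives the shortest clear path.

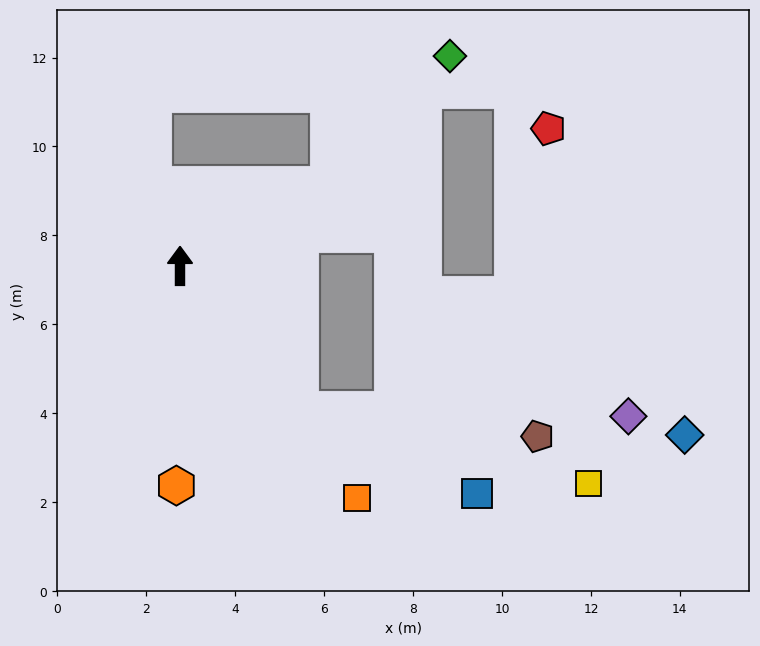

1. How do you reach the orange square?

turn right 143°, forward 6.6 m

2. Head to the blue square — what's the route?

blocked — turn right 140°, forward 4.2 m, then turn left 25°, forward 4.4 m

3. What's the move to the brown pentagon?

blocked — turn right 140°, forward 4.2 m, then turn left 44°, forward 5.4 m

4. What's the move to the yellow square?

blocked — turn right 140°, forward 4.2 m, then turn left 36°, forward 6.7 m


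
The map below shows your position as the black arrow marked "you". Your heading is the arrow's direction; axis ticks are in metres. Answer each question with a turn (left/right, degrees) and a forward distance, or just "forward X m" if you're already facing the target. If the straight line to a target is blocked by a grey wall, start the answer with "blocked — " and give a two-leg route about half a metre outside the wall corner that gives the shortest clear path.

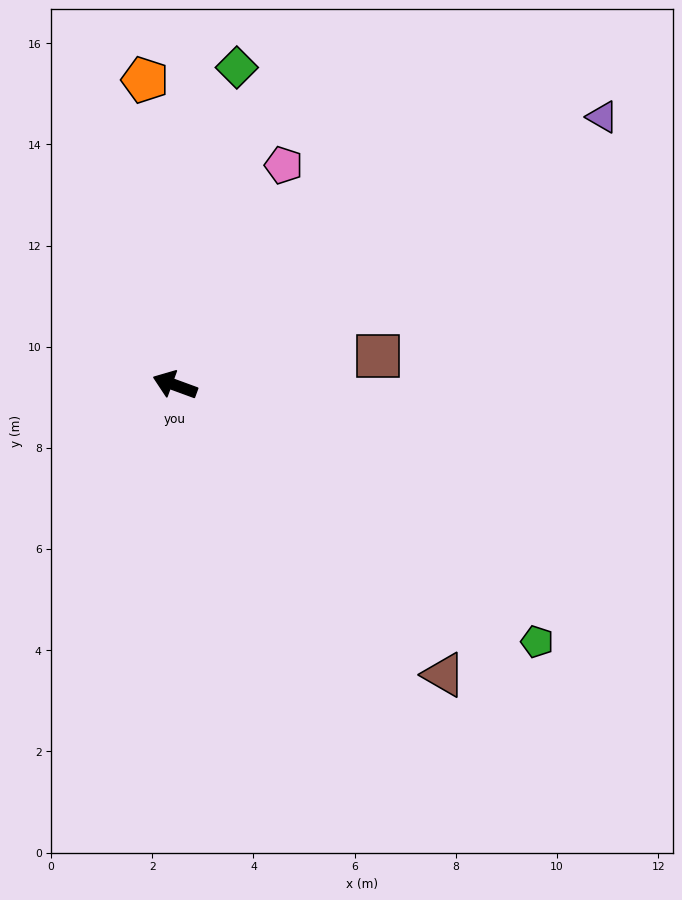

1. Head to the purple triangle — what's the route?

turn right 128°, forward 10.0 m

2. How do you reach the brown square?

turn right 152°, forward 4.1 m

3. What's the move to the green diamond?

turn right 81°, forward 6.4 m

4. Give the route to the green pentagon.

turn left 165°, forward 8.8 m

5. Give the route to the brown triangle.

turn left 153°, forward 7.8 m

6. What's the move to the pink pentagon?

turn right 96°, forward 4.8 m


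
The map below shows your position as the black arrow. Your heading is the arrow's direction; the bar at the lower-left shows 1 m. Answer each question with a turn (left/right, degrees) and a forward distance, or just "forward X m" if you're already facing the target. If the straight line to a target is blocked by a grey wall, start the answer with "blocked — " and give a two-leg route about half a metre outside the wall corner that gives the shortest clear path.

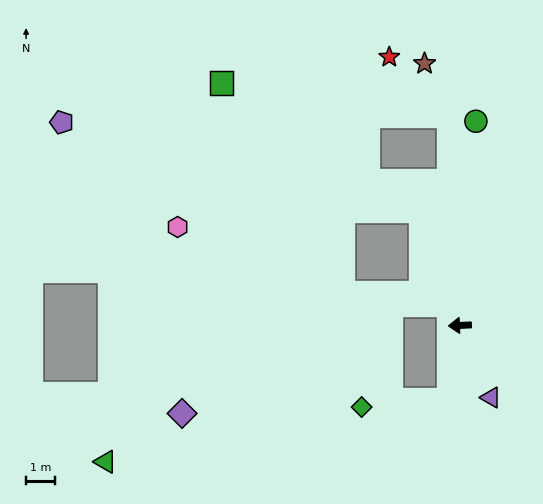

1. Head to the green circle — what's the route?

turn right 97°, forward 7.1 m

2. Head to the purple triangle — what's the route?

turn left 111°, forward 2.7 m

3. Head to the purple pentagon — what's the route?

blocked — turn right 74°, forward 4.2 m, then turn left 57°, forward 12.9 m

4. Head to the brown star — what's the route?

blocked — turn right 89°, forward 7.3 m, then turn left 21°, forward 2.0 m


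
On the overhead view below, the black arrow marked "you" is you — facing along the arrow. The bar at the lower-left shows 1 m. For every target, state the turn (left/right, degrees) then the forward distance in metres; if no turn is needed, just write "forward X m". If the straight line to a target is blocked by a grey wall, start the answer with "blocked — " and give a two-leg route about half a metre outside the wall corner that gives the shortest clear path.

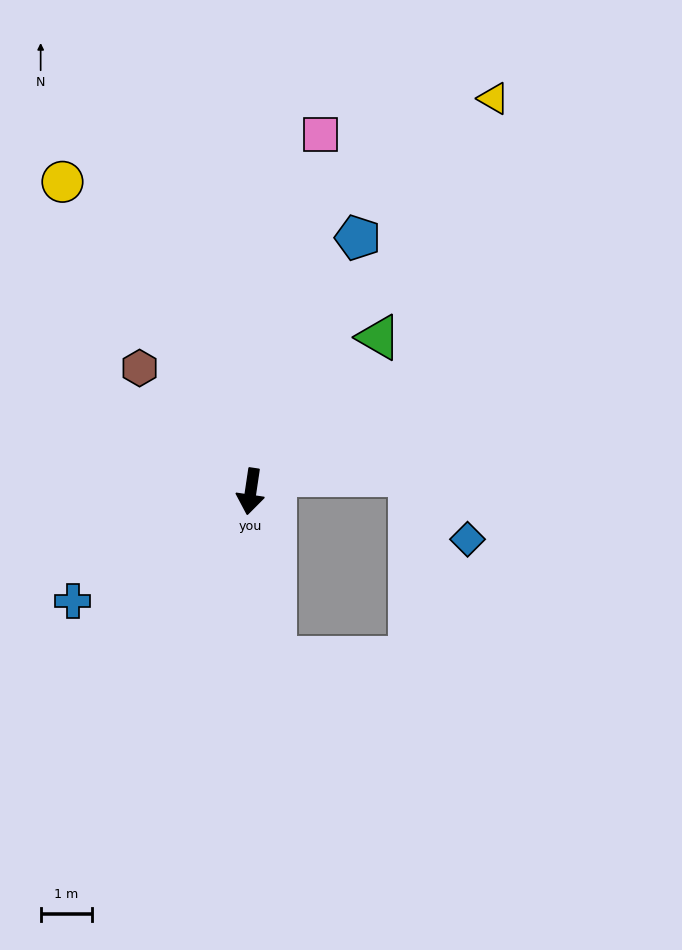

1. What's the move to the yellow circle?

turn right 140°, forward 7.1 m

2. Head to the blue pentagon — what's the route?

turn left 166°, forward 5.4 m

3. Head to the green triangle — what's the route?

turn left 149°, forward 3.9 m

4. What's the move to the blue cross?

turn right 50°, forward 4.1 m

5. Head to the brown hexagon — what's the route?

turn right 130°, forward 3.3 m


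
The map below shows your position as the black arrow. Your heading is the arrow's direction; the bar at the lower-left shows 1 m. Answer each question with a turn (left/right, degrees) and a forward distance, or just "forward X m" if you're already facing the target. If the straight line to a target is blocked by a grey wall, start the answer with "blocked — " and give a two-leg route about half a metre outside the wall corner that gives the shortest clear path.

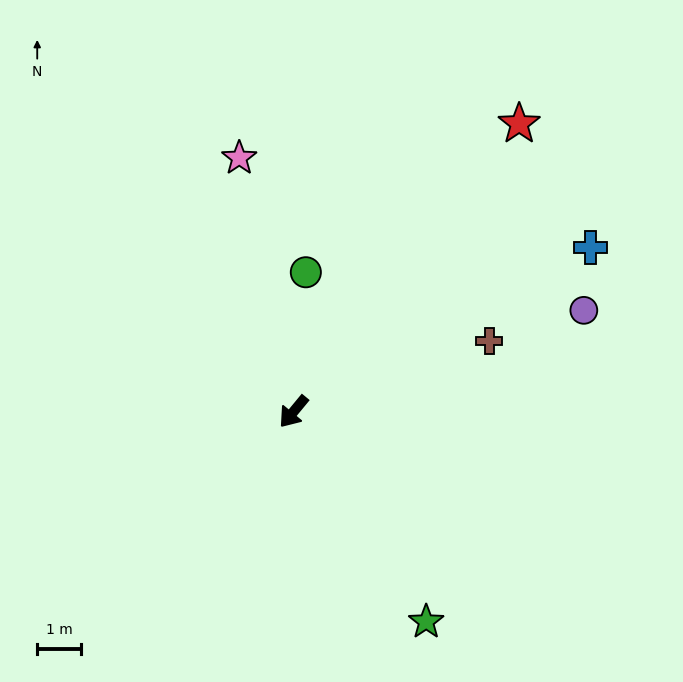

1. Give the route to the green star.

turn left 72°, forward 5.7 m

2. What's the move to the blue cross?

turn left 158°, forward 7.8 m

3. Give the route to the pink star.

turn right 128°, forward 6.0 m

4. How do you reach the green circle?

turn right 145°, forward 3.2 m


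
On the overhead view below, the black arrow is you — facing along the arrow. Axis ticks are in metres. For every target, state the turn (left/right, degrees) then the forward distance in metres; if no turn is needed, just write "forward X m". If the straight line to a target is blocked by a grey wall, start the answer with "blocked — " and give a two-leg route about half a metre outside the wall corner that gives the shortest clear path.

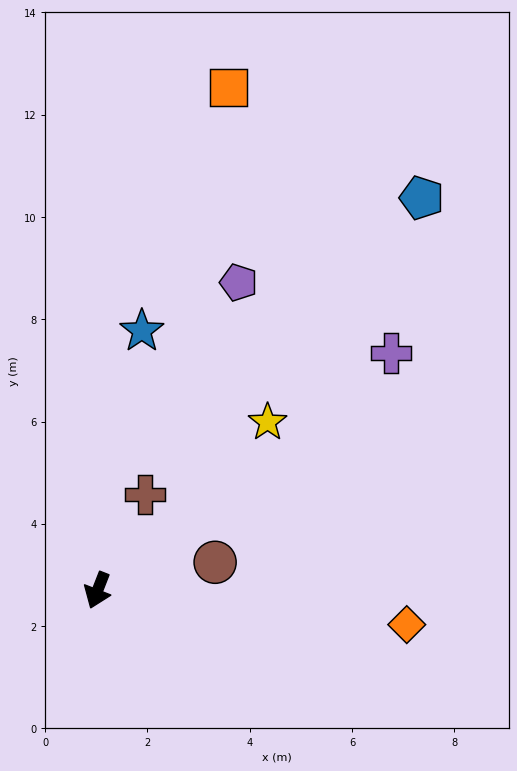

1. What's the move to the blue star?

turn right 168°, forward 5.1 m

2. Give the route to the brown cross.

turn left 175°, forward 2.1 m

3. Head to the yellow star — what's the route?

turn left 156°, forward 4.7 m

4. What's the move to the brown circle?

turn left 125°, forward 2.4 m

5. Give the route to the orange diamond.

turn left 105°, forward 6.1 m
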